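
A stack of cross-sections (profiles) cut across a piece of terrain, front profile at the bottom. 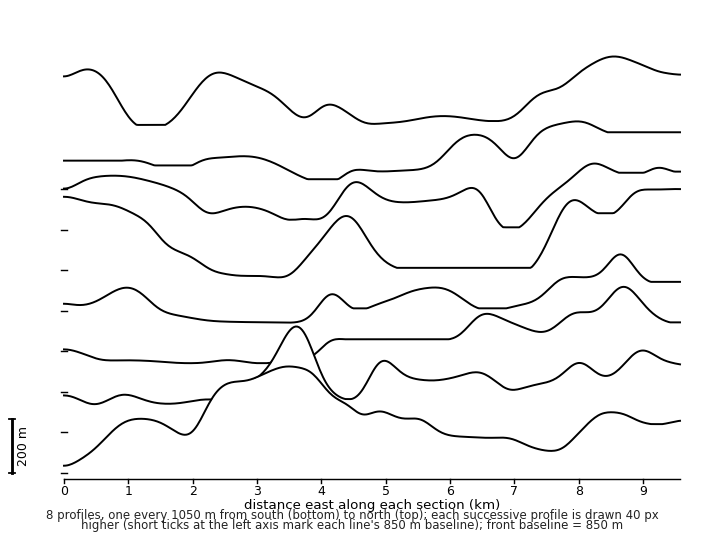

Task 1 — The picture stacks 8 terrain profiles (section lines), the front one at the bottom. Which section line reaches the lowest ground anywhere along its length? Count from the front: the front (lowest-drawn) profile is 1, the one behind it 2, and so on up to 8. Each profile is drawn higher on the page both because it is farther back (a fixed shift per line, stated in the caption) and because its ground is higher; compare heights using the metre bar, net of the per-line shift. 1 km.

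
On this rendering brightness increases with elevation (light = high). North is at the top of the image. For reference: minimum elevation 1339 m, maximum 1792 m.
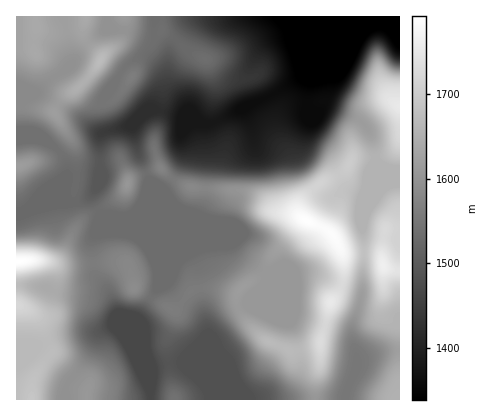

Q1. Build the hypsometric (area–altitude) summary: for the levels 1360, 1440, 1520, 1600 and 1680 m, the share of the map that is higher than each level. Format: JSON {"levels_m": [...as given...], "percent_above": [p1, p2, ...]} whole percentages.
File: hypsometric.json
{"levels_m": [1360, 1440, 1520, 1600, 1680], "percent_above": [95, 84, 68, 35, 11]}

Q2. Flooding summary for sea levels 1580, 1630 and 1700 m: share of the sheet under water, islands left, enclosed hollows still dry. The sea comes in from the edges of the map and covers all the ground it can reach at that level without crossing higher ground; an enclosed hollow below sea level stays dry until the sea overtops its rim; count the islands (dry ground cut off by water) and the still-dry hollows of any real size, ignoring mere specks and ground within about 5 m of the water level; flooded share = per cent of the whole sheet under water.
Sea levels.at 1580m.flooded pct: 59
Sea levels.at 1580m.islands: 2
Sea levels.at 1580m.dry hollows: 0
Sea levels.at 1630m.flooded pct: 76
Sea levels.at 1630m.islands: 1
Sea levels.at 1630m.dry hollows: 0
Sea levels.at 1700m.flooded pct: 92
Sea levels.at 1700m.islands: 1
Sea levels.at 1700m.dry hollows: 0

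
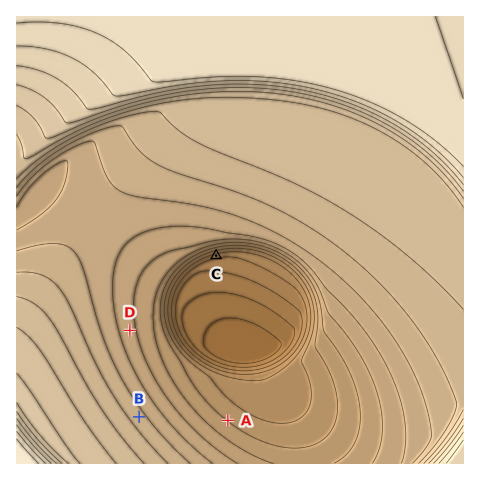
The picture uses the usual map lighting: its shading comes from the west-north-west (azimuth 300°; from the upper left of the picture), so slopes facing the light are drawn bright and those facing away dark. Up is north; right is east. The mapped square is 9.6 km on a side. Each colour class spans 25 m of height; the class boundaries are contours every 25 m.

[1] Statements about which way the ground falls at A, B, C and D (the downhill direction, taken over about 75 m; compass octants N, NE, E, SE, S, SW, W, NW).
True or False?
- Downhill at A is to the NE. True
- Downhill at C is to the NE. False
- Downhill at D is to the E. True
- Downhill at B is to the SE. False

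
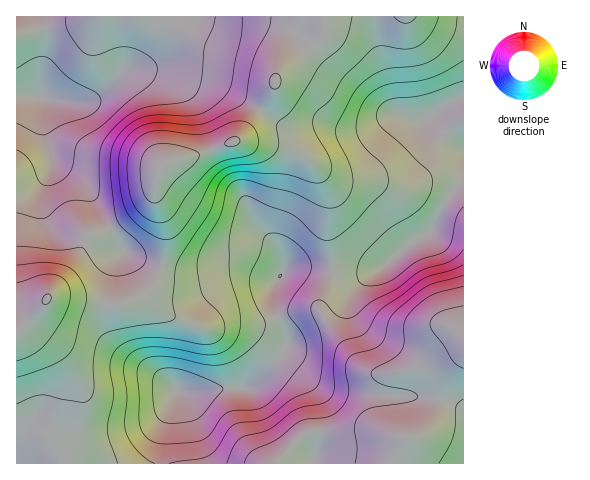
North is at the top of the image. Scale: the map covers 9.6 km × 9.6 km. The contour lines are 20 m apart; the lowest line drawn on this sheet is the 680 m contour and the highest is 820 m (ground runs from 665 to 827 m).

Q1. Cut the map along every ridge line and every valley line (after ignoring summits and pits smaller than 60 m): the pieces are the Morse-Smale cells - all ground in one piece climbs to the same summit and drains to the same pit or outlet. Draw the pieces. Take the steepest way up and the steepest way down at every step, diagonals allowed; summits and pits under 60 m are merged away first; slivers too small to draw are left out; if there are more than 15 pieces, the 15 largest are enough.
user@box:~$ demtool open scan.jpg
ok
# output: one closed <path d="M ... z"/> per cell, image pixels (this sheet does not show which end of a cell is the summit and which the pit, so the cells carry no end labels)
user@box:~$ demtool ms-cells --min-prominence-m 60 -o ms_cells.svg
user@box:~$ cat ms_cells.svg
<path d="M463 16l-140 0 1 15-2 4-11 13-30 22-6 10-2 9-24 36-13 16-41 15-28 6-7 5-5 14 0 14 9 28 1 25-4 22-6 13-11 11-20 10-19 0-56-7-33 33 1 134 143 0 5-43 6-17 8-14 18 3 26-5 27-1 16-13 21-26 1-7-11-25-4-17 1-14 11-15 17-3 41 5 28 0 14-6 20-19 19-11 8-7 13-27 19-27z"/><path d="M322 16l-306 1 1 313 32-33 56 7 19 0 20-10 11-11 6-13 4-22-1-25-9-28 0-14 5-14 7-5 28-6 41-15 13-16 24-36 2-9 6-10 30-22 11-13 2-4z"/><path d="M463 176l-18 26-13 27-8 7-19 11-20 19-14 6-28 0-41-5-17 3-11 15-1 14 4 17 11 25-1 7-21 26-16 13-27 1-26 5-18-3-8 14-7 22-3 37 302 1z"/>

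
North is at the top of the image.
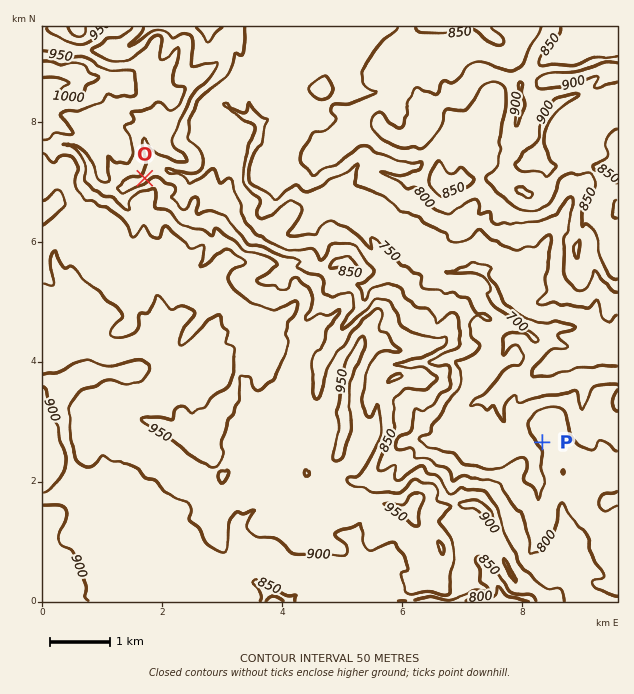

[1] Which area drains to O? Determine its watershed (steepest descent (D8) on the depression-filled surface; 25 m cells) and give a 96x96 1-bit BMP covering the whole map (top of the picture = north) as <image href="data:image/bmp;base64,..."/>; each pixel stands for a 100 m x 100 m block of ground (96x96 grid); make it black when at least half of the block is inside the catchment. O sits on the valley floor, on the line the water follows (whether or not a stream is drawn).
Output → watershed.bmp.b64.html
<image width="96" height="96" href="data:image/bmp;base64,Qk2+BAAAAAAAAD4AAAAoAAAAYAAAAGAAAAABAAEAAAAAAIAEAAATCwAAEwsAAAIAAAAAAAAA////AAAAAAAAAAAAAAAAAAAAAAAAAAAAAAAAAAAAAAAAAAAAAAAAAAAAAAAAAAAAAAAAAAAAAAAAAAAAAAAAAAAAAAAAAAAAAAAAAAAAAAAAAAAAAAAAAAAAAAAAAAAAAAAAAAAAAAAAAAAAAAAAAAAAAAAAAAAAAAAAAAAAAAAAAAAAAAAAAAAAAAAAAAAAAAAAAAAAAAAAAAAAAAAAAAAAAAAAAAAAAAAAAAAAAAAAAAAAAAAAAAAAAAAAAAAAAAAAAAAAAAAAAAAAAAAAAAAAAAAAAAAAAAAAAAAAAAAAAAAAAAAAAAAAAAAAAAAAAAAAAAAAAAAAAAAAAAAAAAAAAAAAAAAAAAAAAAAAAAAAAAAAAAAAAAAAAAAAAAAAAAAAAAAAAAAAAAAAAAAAAAAAAAAAAAAAAAAAAAAAAAAAAAAAAAAAAAAAAAAAAAAAAAAAAAAAAAAAAAAAAAAAAAAAAAAAAAAAAAAAAAAAAAAAAAAAAAAAAAAAAAAAAAAAAAAAAAAAAAAAAAAAAAAAAAAAAAAAAAAAAAAAAAAAAAAAAAAAAAAAAAAAAAAAAAAAAAAAAAAAAAAAAAAAAAAAAAAAAAAAAAAAAAAAAAAAAAAAAAAAAAAAAAAAAAAAAAAAAAAAAAAAAAAAAAAAAAAAAAAAAAAAAAAAAAAAAAAAAAAAAAAAAAAAAAAAAAAAAAAAAAAAAAAAAAAAAAAAAAAAAAAAAAAAAAAAAAAAAAAAAAAAAAAAAAAAAAAAAAAAAAAAAAAAAAAAAAAAAAAAAAAAAAAAAAAAAAAAAAAAAAAAAAAAAAAAAAAAAAAAAAAAAAAAAAAAAAAAAAAAAAAAAAAAAAAAAAAAAAAAAAAAAAAAAAAAAAAAAAAAAAAAAAAAAAAAAAAAAAAAAAAAeAAAAAAAAAAAAAAAf4AAAAAAAAAAAAAAf4AAAAAAAAAAAAAAf4AAAAAAAAAAAAAAP4AAAAAAAAAAAAAAP4AAAAAAAAAAAAAAP4AAAAAAAAAAAAAA/4AAAAAAAAAAAAAD/4AAAAAAAAAAAACH/4AAAAAAAAAAAAD//4AAAAAAAAAAAAD//4AAAAAAAAAAAAD//8AAAAAAAAAAAAD//8AAAAAAAAAAAAD//4AAAAAAAAAAAAD//wAAAAAAAAAAAAD//gAAAAAAAAAAAAD//AAAAAAAAAAAAAD//AAAAAAAAAAAAAD/+AAAAAAAAAAAAAD/8AAAAAAAAAAAAAD/8AAAAAAAAAAAAAD/4AAAAAAAAAAAAAD/wAAAAAAAAAAAAAD/gAAAAAAAAAAAAAD/AAAAAAAAAAAAAAD/AAAAAAAAAAAAAAD/AAAAAAAAAAAAAAD+AAAAAAAAAAAAAAD8AAAAAAAAAAAAAAD+AAAAAAAAAAAAAAD+AAAAAAAAAAAAAAD8AAAAAAAAAAAAAAAAAAAAAAAAAAAAAAAAAAAAAAAAAAAAAAAAAAAAAAAAAAAAAAAAAAAAAAAAAAAAAAAAAAAAAAAAAAAAAAAAAAAAAAAAAAAAAAAAAAAAAAAAAAAAAAA="/>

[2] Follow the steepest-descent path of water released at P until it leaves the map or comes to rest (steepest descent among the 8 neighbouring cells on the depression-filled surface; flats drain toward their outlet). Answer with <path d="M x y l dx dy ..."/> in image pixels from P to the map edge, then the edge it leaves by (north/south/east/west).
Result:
<path d="M542 442l-9 9-3 0-6-4-4-2-6-6-3-7-3-3-6-12 0-5-2-1 0-8 2-1 0-3 6-11 7-7 8 1 7 8 3 0 9-5 12 0 8-6 9 0 6-3 40 0"/>
exit: east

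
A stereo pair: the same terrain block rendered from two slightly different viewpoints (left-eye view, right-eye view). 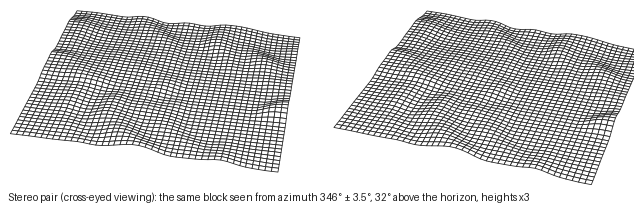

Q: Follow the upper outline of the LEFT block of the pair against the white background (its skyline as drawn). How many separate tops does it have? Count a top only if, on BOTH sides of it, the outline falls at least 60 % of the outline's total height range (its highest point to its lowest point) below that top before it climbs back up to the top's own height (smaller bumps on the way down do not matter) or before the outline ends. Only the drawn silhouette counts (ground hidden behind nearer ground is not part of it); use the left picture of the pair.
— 0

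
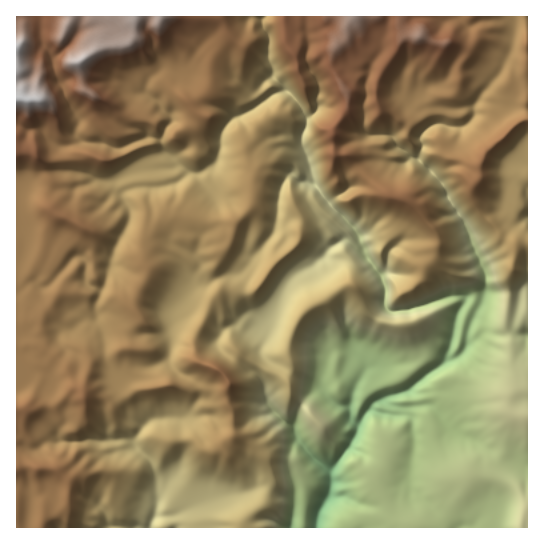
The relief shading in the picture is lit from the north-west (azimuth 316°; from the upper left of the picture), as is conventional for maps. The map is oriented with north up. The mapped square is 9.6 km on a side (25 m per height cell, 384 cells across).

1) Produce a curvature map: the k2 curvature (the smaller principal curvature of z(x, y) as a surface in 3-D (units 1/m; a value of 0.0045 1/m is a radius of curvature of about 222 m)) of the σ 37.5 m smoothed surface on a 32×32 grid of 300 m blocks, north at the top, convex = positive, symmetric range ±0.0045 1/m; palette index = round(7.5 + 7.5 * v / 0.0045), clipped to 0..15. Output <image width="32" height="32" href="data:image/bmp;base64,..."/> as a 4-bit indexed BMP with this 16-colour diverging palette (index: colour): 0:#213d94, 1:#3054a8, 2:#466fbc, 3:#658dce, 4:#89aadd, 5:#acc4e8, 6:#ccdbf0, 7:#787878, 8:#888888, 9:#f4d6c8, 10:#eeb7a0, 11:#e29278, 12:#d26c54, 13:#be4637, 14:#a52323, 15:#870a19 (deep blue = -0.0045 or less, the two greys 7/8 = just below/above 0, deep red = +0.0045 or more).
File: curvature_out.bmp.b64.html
<image width="32" height="32" href="data:image/bmp;base64,Qk12AgAAAAAAAHYAAAAoAAAAIAAAACAAAAABAAQAAAAAAAACAAATCwAAEwsAABAAAAAAAAAAlD0hAKhUMAC8b0YAzo1lAN2qiQDoxKwA8NvMAHh4eACIiIgAyNb0AKC37gB4kuIAVGzSADdGvgAjI6UAGQqHAGdYZWZGd3d0QzeId4h3d2hnaFV3V3dmeINiZXd3d3dnZmdmd1d3ZVZzg2iHd4eHdmd2d3lGZmdmVXJ3h2eIh3ZVd2VlR0h4aGYWFXhnd4d2ZjMjQ4hmeHdwd1OIZ3dnd2ZndXVFZVZGIYhRh1h3d3iHdnVmZmVnYkN1NSVmZ3eHVmeGZnd1V2N3NXZjJ3d3h3dmZXZmJGdEd0Z2d3Fod3d3dnVmU3djZGhWd3ZnNGd3d2d1d4RlKGVmVmVWZmRGdndmdnZlZ1RmV1VGd4hzVnV3dmZ3VmZmVVd3OEACc1V2dnd0h3Zmh2VGd1hTlAIzVHZWRGeHZkVYNWaIEkhncIR3dVVoh2WFVmNGVQR3hzJ0d3ZmR3Zmh1RnU1ByZnYGdndmhzd2dndGR2ZBZ2WHBmdnh2ZkeIdnZyZVBVVnUGZlZ3aGV2h3ZXgYYFZ4iDCGZ3Z2VGZVZmeHFAckdocHl1ZFQ0dEdkRHeGUHRmRARmVXeEVkJVNXN3dlF2dkAXZnRVNTRYM0Zxd2YUlSEHCUZoNEc1ZmgleAOHcGYpZ1BDZVeHFnZ1V1RkCABGF1Z2U3dWclZVZnZ4ZkBDaDZWZXdHZmFmVWVnd1dCcGZVZWZWdWZRd2dkZmdoBnN2dXRnV2VnNzd3g2ZmeAd0d2Znh3Z2VlZmd3V3d3QHdmd3VmRFVl"/>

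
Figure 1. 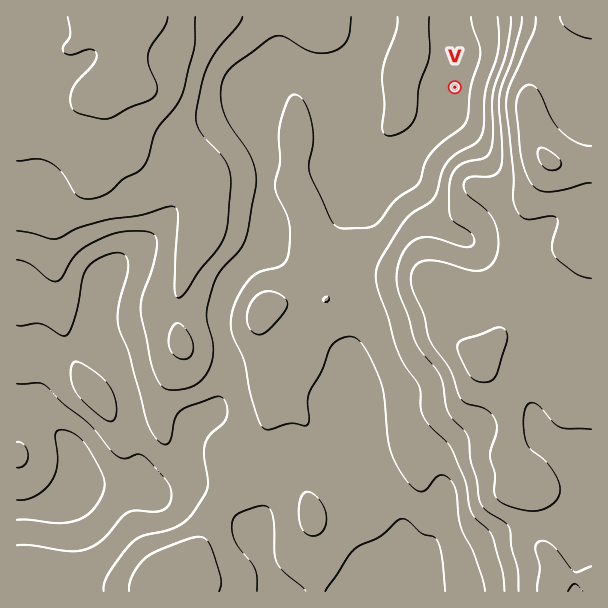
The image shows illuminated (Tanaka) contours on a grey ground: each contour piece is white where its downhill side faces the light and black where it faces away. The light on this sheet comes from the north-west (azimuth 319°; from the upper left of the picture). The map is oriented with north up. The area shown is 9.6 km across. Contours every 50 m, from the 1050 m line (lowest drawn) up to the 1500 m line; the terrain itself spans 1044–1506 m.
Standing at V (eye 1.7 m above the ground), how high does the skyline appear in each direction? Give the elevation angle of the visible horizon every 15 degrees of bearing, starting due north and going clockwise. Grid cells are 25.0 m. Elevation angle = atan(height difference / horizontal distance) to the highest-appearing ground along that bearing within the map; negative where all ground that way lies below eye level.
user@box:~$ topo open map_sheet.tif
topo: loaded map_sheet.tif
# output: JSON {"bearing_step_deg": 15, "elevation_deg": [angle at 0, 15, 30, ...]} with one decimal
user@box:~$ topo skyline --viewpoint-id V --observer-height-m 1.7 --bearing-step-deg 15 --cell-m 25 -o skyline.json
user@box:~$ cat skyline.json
{"bearing_step_deg": 15, "elevation_deg": [-0.1, 0.2, 1.9, 5.7, 8.3, 10.8, 12.9, 13.4, 11.7, 9.2, 5.9, 5.6, 4.5, 2.4, 0.7, 0.5, 1.1, 1.1, 1.8, 1.3, 0.9, 0.7, 0.4, -0.1]}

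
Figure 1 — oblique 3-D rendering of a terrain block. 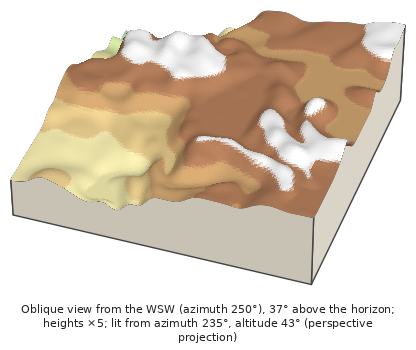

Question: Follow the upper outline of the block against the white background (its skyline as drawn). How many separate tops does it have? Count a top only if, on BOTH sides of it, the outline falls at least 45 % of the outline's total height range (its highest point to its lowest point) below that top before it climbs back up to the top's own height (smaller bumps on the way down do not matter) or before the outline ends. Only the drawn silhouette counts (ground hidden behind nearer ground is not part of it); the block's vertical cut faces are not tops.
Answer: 0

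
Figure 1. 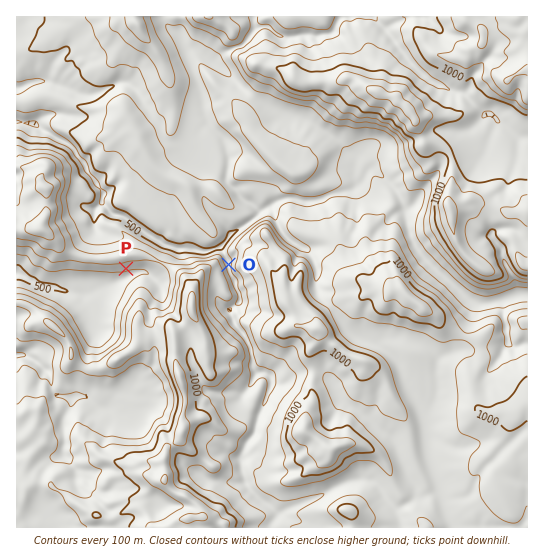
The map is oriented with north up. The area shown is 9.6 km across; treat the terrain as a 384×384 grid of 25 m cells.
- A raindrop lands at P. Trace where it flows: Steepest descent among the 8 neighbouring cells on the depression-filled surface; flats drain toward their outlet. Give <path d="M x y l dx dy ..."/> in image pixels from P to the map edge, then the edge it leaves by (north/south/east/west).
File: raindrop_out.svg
<path d="M126 269l0 8-3 2-8 4-10 3-4 3-3 0-9 5-14 0-1-1-9-2-10-4-4 0-1-1-9 0-11-5-7-6-6-1"/>
exit: west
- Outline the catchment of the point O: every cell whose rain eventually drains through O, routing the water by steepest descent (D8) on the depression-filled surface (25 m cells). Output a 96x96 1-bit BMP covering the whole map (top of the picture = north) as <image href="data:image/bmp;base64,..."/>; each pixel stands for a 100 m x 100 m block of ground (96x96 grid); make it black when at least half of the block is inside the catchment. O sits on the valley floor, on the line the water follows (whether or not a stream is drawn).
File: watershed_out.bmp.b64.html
<image width="96" height="96" href="data:image/bmp;base64,Qk2+BAAAAAAAAD4AAAAoAAAAYAAAAGAAAAABAAEAAAAAAIAEAAATCwAAEwsAAAIAAAAAAAAA////AAAAAAAAAAAAAf/////4AAAAAAAAB//////wAAAAAAAAH//////gAAAAAAAAP//////AAAAAAAAAP/////+AAAAAAAAA//////8AAAAAAAAD//////8AAAAAAAAH//////4AAAAAAAAP//////4AAAAAAAAP//////wAAAAAAAAP//////wAAAAAAAAP//////wAAAAAAAAP//////gAAAAAAAAP//////AAAAAAAAAP/////+AAAAAAAAAH////x4AAAAAAAAAD////AAAAAAAAAAAB///+AAAAAAAAAAAB///8AAAAAAAAAAAB///8AAAAAAAAAAAB///8AAAAAAAAAAAB///8AAAAAAAAAAAB///+AAAAAAAAAAAA///+AAAAAAAAAAAA////AAAAAAAAAAAB////AAAAAAAAAAAB///+AAAAAAAAAAAB////AAAAAAAAAAAB////AAAAAAAAAAAD////AAAAAAAAAAAD////AAAAAAAAAAAD////AAAAAAAAAAAD////AAAAAAAAAAAD////AAAAAAAAAAAD////AAAAAAAAAAAD////gAAAAAAAAAAD////gAAAAAAAAAAB////AAAAAAAAAAAA///wAAAAAAAAAAAAf//wAAAAAAAAAAAAf//wAAAAAAAAAAAAf//gAAAAAAAAAAAAf//gAAAAAAAAAAAAf//gAAAAAAAAAAAAf//AAAAAAAAAAAAAf//AAAAAAAAAAAAAP/+AAAAAAAAAAAAAH/8AAAAAAAAAAAAAAf8AAAAAAAAAAAAAAP4AAAAAAAAAAAAAAAwAAAAAAAAAAAAAAAAAAAAAAAAAAAAAAAAAAAAAAAAAAAAAAAAAAAAAAAAAAAAAAAAAAAAAAAAAAAAAAAAAAAAAAAAAAAAAAAAAAAAAAAAAAAAAAAAAAAAAAAAAAAAAAAAAAAAAAAAAAAAAAAAAAAAAAAAAAAAAAAAAAAAAAAAAAAAAAAAAAAAAAAAAAAAAAAAAAAAAAAAAAAAAAAAAAAAAAAAAAAAAAAAAAAAAAAAAAAAAAAAAAAAAAAAAAAAAAAAAAAAAAAAAAAAAAAAAAAAAAAAAAAAAAAAAAAAAAAAAAAAAAAAAAAAAAAAAAAAAAAAAAAAAAAAAAAAAAAAAAAAAAAAAAAAAAAAAAAAAAAAAAAAAAAAAAAAAAAAAAAAAAAAAAAAAAAAAAAAAAAAAAAAAAAAAAAAAAAAAAAAAAAAAAAAAAAAAAAAAAAAAAAAAAAAAAAAAAAAAAAAAAAAAAAAAAAAAAAAAAAAAAAAAAAAAAAAAAAAAAAAAAAAAAAAAAAAAAAAAAAAAAAAAAAAAAAAAAAAAAAAAAAAAAAAAAAAAAAAAAAAAAAAAAAAAAAAAAAAAAAAAAAAAAAAAAAAAAAAAAAAAAAAAAAAAAAAAAAAAAAAAAAAAAAAAAAAAAAAAAAAAAAAAAAAAAAAAAAAAAAAAAAAAAAAAAAAAAAAAAAAAAAAAAAAAAAAAAAAAAAAAAAAAAAAAAAAAAAAAAAAAAAAAAAA="/>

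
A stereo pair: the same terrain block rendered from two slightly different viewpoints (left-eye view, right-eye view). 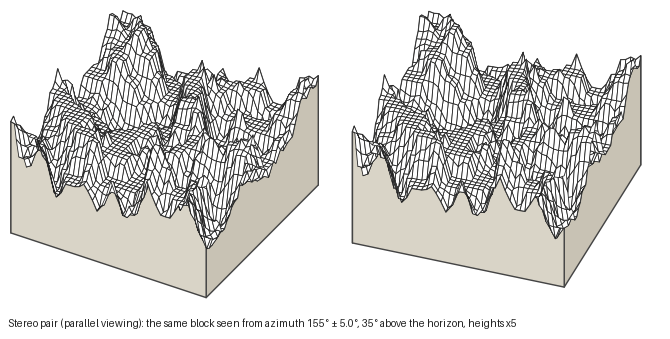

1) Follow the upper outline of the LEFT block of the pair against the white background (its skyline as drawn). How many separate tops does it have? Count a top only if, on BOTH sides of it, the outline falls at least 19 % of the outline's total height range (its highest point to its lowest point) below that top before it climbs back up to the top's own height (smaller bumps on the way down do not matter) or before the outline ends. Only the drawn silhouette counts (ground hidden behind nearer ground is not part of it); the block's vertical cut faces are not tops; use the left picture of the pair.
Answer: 2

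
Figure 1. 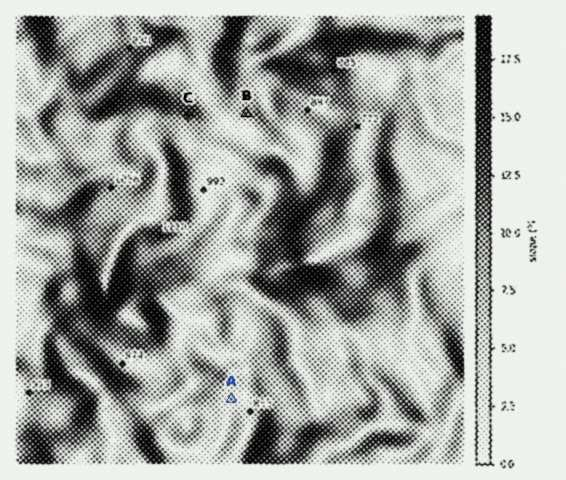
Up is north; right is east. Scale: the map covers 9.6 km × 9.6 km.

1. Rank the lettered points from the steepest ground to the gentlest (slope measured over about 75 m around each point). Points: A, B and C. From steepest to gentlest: C B A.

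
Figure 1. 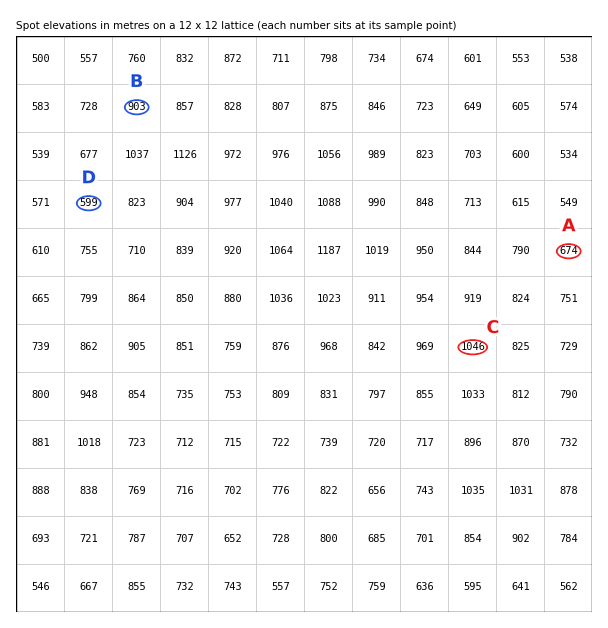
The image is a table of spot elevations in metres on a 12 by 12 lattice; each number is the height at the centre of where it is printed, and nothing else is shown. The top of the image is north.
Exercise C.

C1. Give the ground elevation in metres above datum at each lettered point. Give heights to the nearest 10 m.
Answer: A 670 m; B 900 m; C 1050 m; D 600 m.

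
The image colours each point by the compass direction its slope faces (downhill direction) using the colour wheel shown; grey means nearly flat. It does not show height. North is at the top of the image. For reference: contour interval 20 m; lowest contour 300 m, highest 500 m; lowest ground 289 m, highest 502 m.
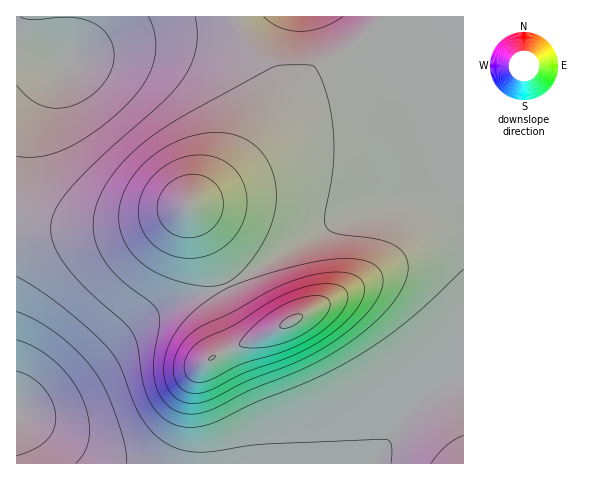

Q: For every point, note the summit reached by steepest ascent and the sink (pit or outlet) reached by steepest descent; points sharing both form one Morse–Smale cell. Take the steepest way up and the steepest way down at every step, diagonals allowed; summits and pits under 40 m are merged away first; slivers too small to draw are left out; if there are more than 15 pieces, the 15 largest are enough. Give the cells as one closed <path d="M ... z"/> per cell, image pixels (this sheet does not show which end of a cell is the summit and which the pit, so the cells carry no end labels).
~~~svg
<path d="M427 202l-41 2-43 14-38 20-68 43-23 10-40 12-27 13-20 14-65 55-46 27 0 51 447 1 1-248-13-9z"/><path d="M341 16l-107 1 11 24 23 32 2 7 0 17-8 25-18 30-30 33-24 20-32 12-48 9-28 1-54-6-12 1 1 190 45-27 65-55 20-14 27-13 40-12 23-10 68-43 38-20 29-11 30-5 25 0 13 2 24 11 0-28-32-60-22-31-49-54z"/><path d="M234 16l-167 0 1 41-1 6-50-13-1 171 66 6 45-3 59-17 27-21 36-42 13-22 8-25 0-17-2-7-23-32z"/><path d="M463 16l-121 1 19 25 38 40 18 23 23 34 23 47z"/><path d="M66 16l-49 0-1 33 36 11 15 3 1-6z"/>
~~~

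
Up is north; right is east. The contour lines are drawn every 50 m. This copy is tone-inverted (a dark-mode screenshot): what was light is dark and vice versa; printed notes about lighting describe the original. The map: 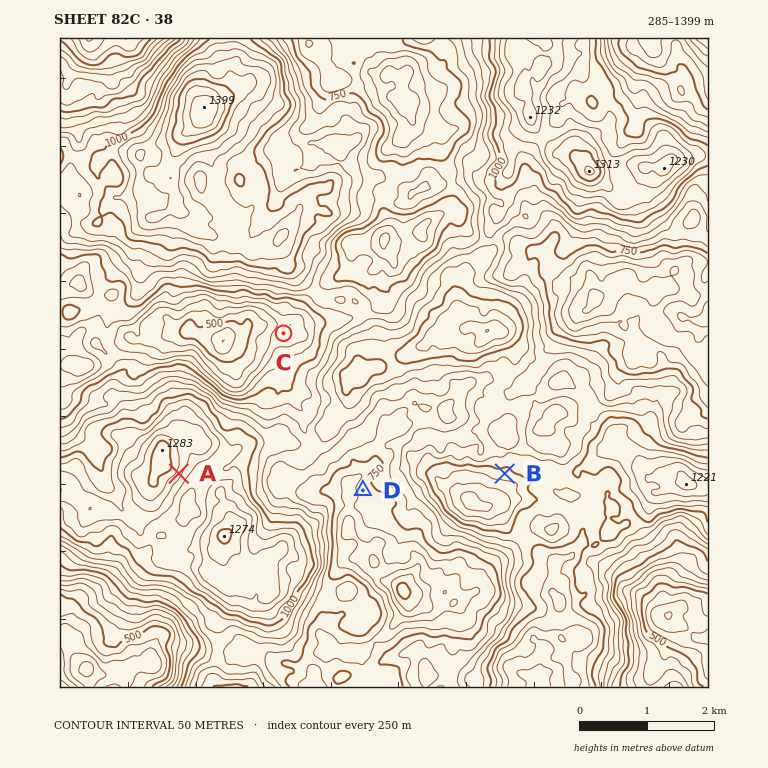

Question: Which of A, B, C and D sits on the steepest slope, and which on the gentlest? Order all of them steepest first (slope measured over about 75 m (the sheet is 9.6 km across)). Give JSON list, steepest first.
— ["A", "B", "D", "C"]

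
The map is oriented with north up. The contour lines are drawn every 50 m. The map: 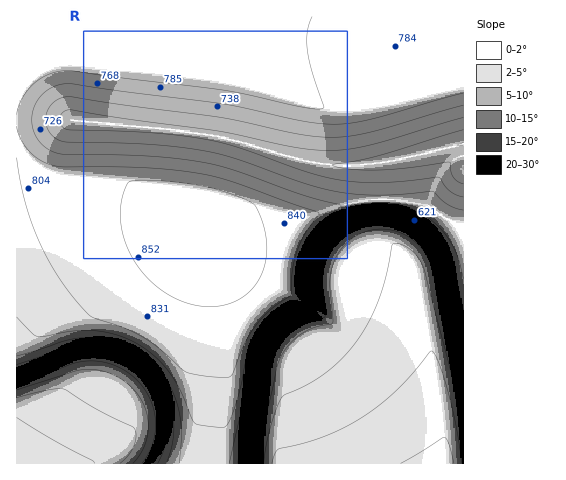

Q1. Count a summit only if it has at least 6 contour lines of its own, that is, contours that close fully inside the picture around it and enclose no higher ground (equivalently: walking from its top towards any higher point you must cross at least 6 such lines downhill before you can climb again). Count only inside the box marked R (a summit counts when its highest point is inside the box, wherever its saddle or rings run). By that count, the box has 0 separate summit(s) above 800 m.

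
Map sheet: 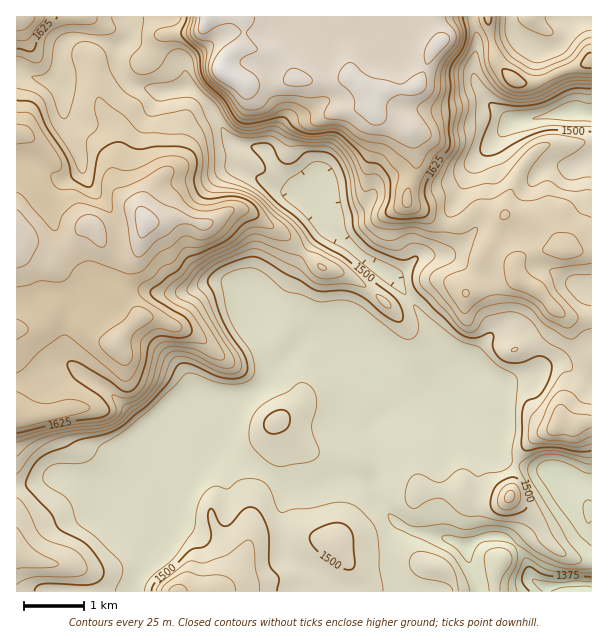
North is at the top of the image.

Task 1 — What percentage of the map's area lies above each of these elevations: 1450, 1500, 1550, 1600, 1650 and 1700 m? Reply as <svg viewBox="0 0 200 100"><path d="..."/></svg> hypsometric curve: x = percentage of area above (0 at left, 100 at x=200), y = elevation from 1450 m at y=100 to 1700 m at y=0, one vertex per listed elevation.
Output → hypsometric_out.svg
<svg viewBox="0 0 200 100"><path d="M193 100l-72-20-30-20-34-20-18-20-23-20"/></svg>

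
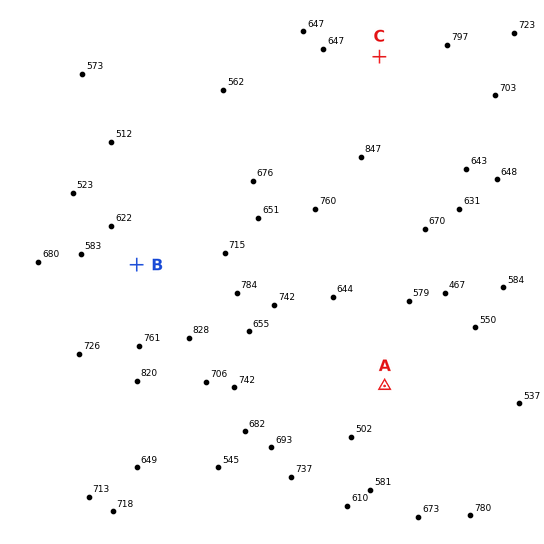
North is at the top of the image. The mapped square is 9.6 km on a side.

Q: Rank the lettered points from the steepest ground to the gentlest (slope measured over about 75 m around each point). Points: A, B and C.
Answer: C B A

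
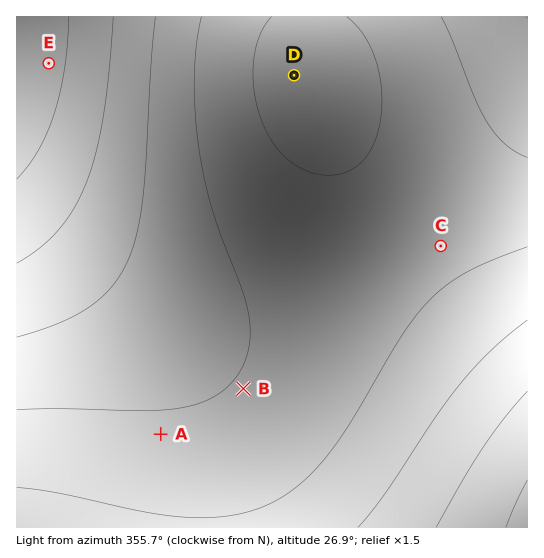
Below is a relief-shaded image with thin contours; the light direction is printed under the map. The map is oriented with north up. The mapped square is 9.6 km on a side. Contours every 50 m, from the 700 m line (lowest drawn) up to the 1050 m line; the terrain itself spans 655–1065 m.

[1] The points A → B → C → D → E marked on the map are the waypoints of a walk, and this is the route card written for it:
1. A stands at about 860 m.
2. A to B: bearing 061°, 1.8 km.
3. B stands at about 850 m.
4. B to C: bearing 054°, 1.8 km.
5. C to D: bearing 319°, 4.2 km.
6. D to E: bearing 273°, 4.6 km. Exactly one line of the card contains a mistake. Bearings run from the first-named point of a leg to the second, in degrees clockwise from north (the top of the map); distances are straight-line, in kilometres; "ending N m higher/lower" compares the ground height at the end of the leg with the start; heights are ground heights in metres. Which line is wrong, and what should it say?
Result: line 4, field distance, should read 4.6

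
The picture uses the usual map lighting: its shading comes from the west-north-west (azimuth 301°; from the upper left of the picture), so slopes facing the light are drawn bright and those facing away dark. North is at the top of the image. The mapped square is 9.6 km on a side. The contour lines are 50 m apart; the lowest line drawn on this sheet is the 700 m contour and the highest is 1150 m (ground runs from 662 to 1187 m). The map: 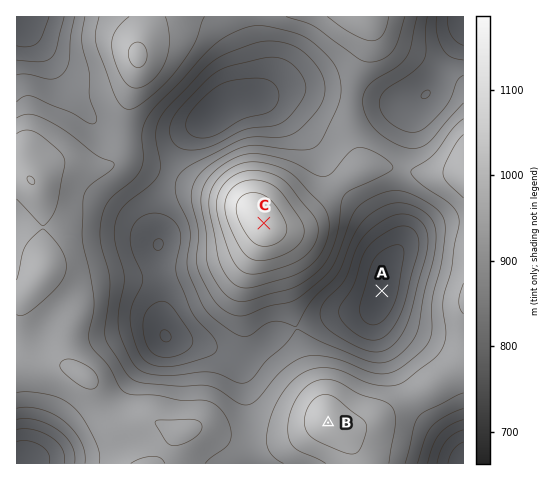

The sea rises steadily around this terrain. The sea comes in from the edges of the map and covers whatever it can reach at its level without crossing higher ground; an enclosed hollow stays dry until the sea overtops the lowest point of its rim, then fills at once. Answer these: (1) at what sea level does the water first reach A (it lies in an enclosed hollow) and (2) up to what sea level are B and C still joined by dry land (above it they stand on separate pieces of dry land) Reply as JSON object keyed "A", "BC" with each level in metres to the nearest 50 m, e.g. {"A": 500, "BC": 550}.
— {"A": 900, "BC": 950}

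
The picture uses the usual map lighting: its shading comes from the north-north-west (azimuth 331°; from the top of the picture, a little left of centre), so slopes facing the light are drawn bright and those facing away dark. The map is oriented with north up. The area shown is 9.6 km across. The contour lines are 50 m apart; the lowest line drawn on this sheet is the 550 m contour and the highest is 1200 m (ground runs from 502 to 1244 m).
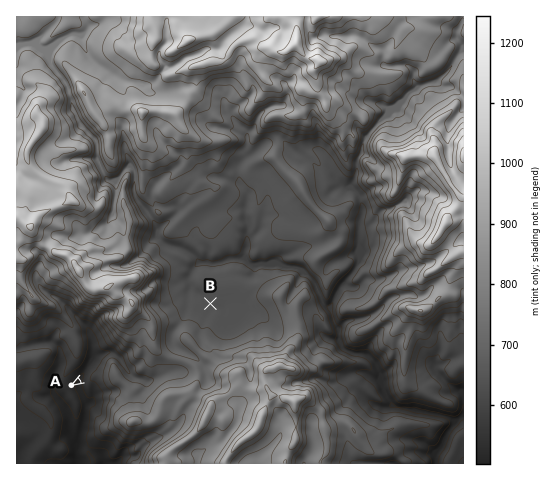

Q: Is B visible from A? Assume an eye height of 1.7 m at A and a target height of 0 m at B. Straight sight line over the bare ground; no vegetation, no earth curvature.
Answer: no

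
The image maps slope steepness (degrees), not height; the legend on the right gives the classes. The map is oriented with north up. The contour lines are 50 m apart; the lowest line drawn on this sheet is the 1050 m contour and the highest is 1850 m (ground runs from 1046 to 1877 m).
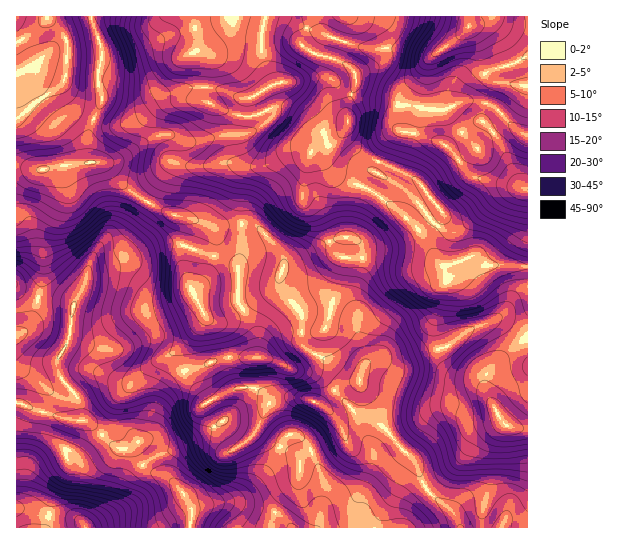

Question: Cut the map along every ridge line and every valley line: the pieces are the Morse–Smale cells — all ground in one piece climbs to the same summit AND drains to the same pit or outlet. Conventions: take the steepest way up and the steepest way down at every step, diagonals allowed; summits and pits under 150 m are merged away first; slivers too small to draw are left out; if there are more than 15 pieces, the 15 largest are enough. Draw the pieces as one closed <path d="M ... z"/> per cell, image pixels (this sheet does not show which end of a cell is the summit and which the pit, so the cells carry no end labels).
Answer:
<path d="M102 163l-32 1-24 5-30-2 0 235 43 15 11 3 15 0 5 3 21 21 11 5 27-10 9 1 12 5 9-1 30-13 14-10-23-40 0-11 5-5 20-8 32 0 0-20-2-10-16-24-2-5 4-73-28 2-20-8-24-6-38-21-12-11-10-14z"/><path d="M310 16l-219 0 10 31 0 15-2 8 2 32-12 27-1 32 2 2 15 1 26 28 38 21 24 6 20 8 8 0 20-4 2-41 6-13 22-6 15-10 24-1-7 45 2 5 12 11 14 33 6 9 5 2 47 2 28 6 24 0-18-31-22-22-27-20-39-17-8-12-15-12 21-8 11-12 4-8-1-14 9-24 0-10-13-12-26-8-16-10z"/><path d="M251 224l-10 1-4 73 2 5 16 24 2 10 0 20-32 0-20 8-5 5 0 11 23 40-14 10-22 10-13 4-21-6-14 2-3 5 0 7 4 9 7 7 23 10 23 28 6 0 30-6 13-5 27-29 14-26 7-6 5 0 6 2 8 10 15 36 0 14-6 31 141 0-4-14-21-17-10-11-11-27-14-13-16-19-18-13-5-28 0-11 5-12 0-8-12-34-24-10-20 0-7 2-14-15-8-13 0-10 4-9-4-15-21-23z"/><path d="M310 152l-24 1-15 10-20 5-4 3-6 23 0 29 10 1 8 4 21 23 4 10-4 14 0 10 8 13 14 15 7-2 20 0 24 10 12 34 0 8-5 12 3 31 2 8 18 13 16 19 14 13 11 27 10 11 21 17 5 13 41 1 8-9 18 1 1-90-22-5-9-11-14-31-9-7-23-7-10-11-2-8-3-31 5-17 0-12 6-9-3-15-7-2-20 1-28-6-47-2-5-2-6-9-14-33-12-11-2-5z"/><path d="M527 16l-216 0-10 29 16 10 26 8 13 12 0 10-9 24 1 14-4 8-11 12-21 8 15 12 8 12 39 17 27 20 22 22 7 13 1-12 9-13 3-9-22-28-15-10-3-5 16-55 3-6 24 0 17-8 16 0 15 6 20 21 13 7z"/><path d="M479 101l-16 0-17 8-24 0-9 22-10 39 3 5 15 10 22 28-3 9-9 13 0 11 2 8 9 11 7 0 24-9 14 9 40 2 1-132-14-7-20-21z"/><path d="M19 403l-3 0 1 125 174-1 1-17-8-16-14-15-23-10-7-7-4-9 1-10-10 5-9 0-33-28-15 0-11-3-26-8z"/><path d="M90 16l-74 1 1 150 29 2 43-7-1-27 13-33 0-9-2-7 2-39z"/><path d="M473 256l-29 10 3 15-6 9 0 12-5 17 3 31 2 8 10 11 23 7 9 7 14 31 9 11 21 4 1-162-41-2z"/><path d="M295 435l-5 0-7 6-14 26-27 29-13 5-30 6-6 0-3-3 2 6-1 17 126 1 3-5 4-40-15-36-8-10z"/><path d="M523 519l-14 0-8 8 26 1 1-7z"/>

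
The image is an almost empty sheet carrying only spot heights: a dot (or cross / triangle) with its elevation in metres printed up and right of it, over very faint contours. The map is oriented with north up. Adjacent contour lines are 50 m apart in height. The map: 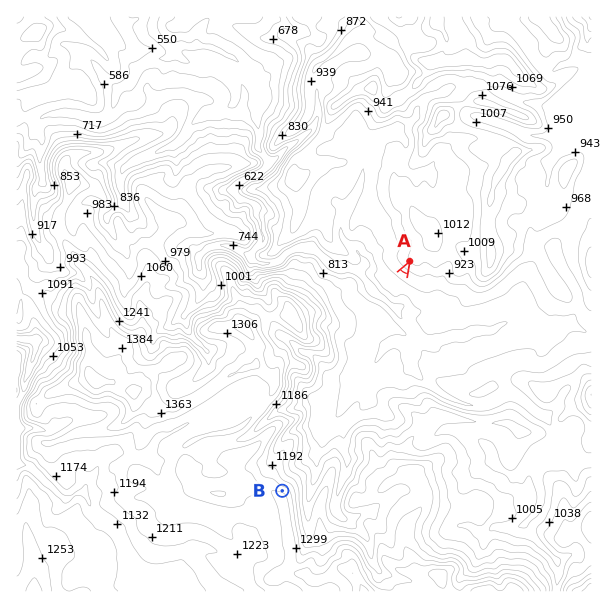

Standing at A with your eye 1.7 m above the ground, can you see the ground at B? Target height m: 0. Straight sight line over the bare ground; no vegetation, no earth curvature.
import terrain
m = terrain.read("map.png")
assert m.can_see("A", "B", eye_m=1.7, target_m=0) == True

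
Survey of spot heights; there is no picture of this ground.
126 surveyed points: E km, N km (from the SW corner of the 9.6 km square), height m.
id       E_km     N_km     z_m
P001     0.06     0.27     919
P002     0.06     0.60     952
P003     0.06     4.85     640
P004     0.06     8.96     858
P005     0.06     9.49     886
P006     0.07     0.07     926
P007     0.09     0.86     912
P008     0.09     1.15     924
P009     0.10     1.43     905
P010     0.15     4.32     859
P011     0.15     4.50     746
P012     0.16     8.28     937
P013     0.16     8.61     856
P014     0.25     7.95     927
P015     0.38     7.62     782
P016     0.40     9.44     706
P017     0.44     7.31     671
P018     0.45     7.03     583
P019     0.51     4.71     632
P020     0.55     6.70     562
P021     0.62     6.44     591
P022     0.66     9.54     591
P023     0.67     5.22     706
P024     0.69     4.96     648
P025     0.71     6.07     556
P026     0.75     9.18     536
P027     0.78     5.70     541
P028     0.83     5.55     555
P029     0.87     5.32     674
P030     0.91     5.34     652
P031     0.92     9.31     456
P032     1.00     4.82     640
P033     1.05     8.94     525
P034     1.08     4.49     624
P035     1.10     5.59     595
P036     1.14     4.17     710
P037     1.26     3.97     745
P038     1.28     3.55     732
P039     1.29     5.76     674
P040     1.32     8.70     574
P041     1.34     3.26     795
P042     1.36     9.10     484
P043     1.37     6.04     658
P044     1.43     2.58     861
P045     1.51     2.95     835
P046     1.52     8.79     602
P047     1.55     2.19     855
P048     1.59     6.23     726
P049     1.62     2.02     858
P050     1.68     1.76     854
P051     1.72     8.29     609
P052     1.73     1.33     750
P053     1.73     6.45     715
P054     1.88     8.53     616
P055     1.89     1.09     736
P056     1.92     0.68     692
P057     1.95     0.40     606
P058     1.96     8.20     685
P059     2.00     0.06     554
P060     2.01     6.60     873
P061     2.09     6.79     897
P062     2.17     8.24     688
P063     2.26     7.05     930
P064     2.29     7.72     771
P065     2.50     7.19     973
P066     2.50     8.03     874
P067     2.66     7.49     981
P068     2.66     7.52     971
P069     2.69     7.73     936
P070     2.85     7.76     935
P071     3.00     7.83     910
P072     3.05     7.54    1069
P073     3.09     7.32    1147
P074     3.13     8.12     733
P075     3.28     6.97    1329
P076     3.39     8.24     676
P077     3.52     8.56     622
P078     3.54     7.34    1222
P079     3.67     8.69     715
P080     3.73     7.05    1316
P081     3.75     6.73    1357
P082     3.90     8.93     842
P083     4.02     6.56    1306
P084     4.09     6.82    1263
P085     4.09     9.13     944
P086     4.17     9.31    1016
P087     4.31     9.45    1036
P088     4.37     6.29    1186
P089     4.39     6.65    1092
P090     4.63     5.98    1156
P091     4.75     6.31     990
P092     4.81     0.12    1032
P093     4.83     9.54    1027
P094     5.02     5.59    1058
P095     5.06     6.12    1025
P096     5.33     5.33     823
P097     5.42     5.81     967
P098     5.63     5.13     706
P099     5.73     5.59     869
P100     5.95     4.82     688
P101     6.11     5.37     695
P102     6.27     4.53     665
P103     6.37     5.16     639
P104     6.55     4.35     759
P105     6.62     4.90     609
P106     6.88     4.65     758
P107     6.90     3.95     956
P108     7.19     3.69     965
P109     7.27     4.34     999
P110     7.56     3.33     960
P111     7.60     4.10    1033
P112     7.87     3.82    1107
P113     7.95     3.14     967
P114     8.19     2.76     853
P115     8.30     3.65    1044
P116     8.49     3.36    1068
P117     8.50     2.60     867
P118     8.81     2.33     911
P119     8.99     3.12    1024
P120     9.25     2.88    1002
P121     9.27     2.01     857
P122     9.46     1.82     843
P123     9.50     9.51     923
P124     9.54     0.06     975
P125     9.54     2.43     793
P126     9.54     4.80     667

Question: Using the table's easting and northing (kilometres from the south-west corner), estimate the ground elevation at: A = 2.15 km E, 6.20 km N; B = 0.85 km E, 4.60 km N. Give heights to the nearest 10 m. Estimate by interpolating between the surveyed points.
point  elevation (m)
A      820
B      590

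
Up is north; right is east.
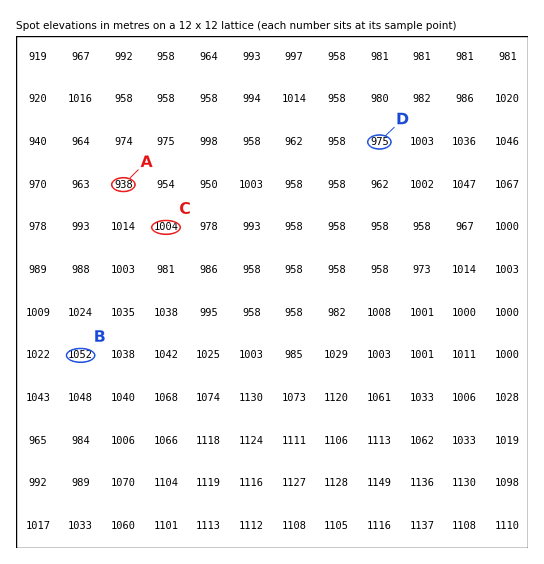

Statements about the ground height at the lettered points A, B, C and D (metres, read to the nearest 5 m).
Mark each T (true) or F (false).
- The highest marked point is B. T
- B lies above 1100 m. F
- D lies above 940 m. T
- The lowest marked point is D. F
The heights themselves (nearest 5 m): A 940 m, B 1050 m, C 1005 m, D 975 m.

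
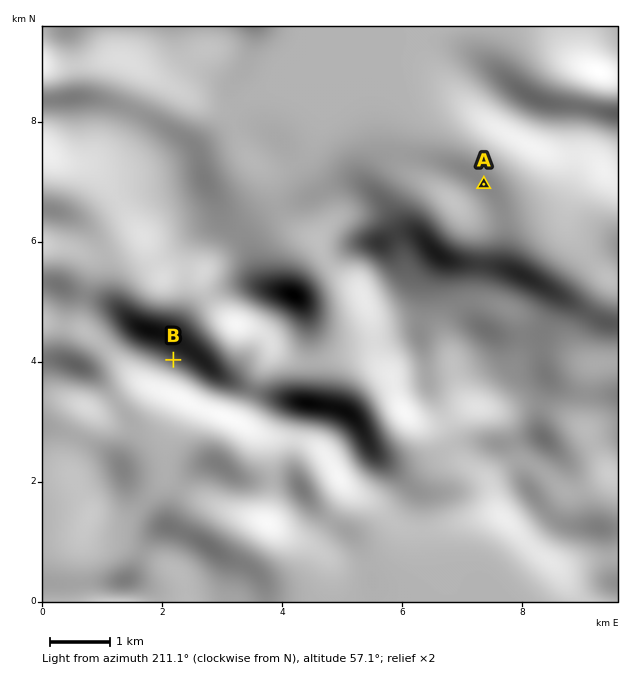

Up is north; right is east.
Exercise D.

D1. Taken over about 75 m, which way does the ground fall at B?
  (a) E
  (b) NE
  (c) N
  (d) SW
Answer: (b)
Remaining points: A NE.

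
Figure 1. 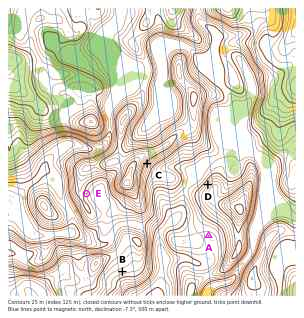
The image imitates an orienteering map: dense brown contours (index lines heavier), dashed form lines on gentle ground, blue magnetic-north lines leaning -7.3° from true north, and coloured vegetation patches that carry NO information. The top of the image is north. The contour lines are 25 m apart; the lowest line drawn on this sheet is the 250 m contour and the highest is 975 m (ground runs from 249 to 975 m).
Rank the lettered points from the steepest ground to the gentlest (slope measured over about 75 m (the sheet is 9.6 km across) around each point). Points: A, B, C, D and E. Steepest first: C D E B A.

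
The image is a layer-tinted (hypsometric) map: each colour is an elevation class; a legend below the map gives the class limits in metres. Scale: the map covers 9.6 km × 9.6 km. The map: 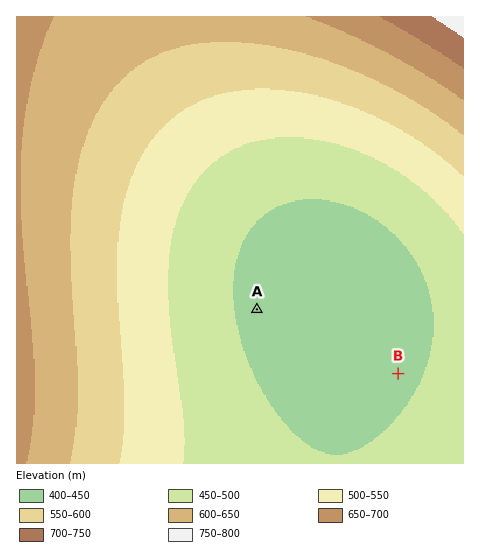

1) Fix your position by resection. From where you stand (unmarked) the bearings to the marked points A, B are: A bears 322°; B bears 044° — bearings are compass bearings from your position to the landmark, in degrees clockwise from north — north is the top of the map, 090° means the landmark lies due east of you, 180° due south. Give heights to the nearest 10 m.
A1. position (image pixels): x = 348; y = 426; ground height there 440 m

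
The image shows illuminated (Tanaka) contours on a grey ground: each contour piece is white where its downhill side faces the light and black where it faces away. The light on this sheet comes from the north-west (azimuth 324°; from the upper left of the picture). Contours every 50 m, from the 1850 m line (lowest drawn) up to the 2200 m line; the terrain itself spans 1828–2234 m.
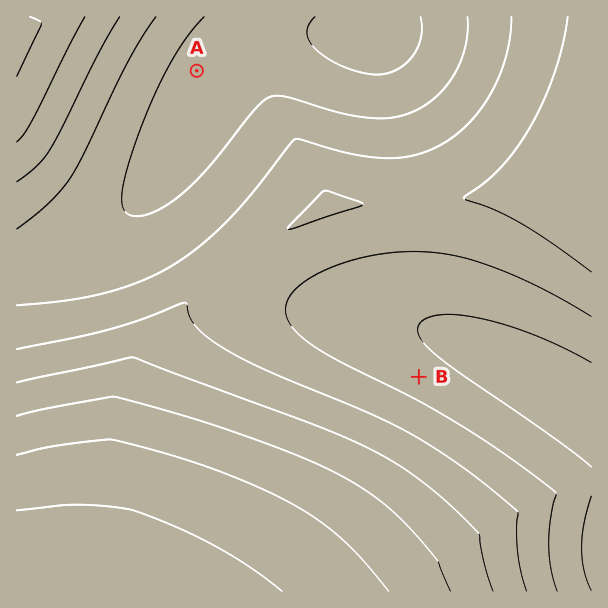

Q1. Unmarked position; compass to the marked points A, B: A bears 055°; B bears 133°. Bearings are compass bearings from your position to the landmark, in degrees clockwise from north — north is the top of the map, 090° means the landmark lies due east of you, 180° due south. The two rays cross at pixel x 136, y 113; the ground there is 1910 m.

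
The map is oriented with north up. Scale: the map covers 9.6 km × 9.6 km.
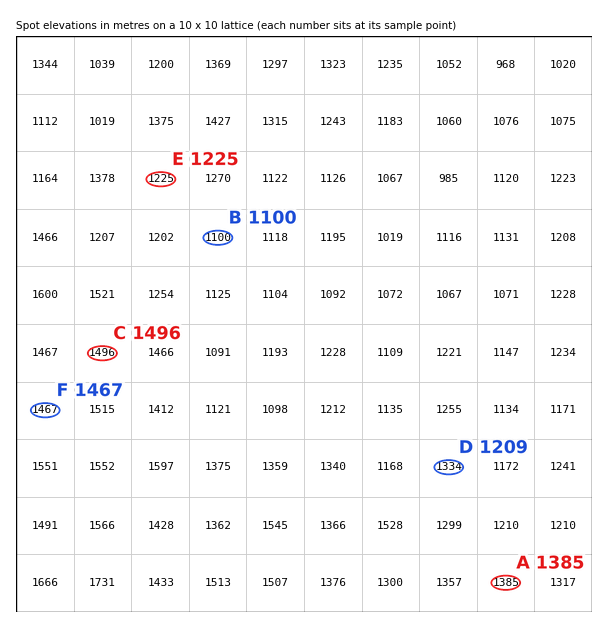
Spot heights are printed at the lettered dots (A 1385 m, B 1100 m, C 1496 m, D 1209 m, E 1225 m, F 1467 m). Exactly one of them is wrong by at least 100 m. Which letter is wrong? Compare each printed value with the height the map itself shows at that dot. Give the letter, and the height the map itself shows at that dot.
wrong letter D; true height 1334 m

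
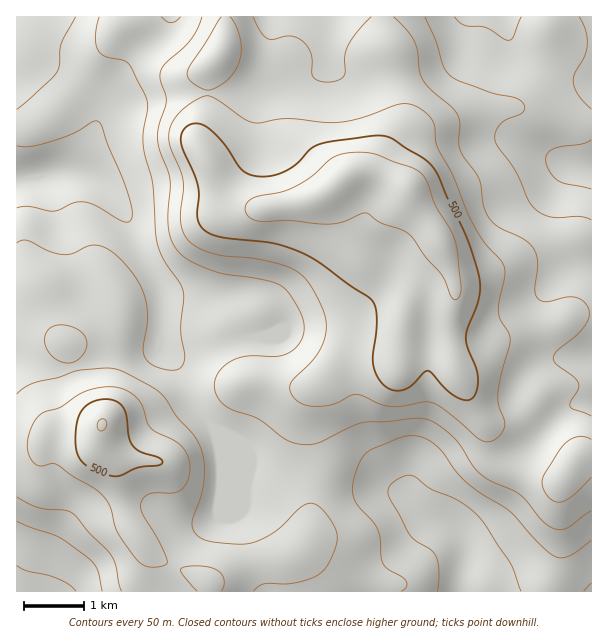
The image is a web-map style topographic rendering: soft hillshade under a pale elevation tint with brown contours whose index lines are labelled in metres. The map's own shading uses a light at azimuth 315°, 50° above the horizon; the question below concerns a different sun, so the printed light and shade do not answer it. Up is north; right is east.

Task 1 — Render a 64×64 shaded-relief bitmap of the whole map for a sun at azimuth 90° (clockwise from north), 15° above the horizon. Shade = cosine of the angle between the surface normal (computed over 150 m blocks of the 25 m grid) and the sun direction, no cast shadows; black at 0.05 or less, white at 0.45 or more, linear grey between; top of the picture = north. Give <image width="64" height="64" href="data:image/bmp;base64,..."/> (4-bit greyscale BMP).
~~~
<image width="64" height="64" href="data:image/bmp;base64,Qk12CAAAAAAAAHYAAAAoAAAAQAAAAEAAAAABAAQAAAAAAAAIAAATCwAAEwsAABAAAAAAAAAAAAAAABEREQAiIiIAMzMzAERERABVVVUAZmZmAHd3dwCIiIgAmZmZAKqqqgC7u7sAzMzMAN3d3QDu7u4A////AHd3d2UyI1Z3d2Zoq7uoiIiJmamZiIms3Lhmd3VVaJqqd3d3ZTIjRnd3dnirupiIiJmZqpmImavMuGZ3ZlVomqp3d3dlQyJGeIh3iZqqmIiImZqqqZmZq8y4dmdmVWeJqnd3dmVDIkV4mYiJmZmId4iZqqqqqqmqu6l2ZmZVZ4mqd3dmVUMzRomqmZmZiId3eJmqqqu7qpmqqXZmZlVWiap3d2VURDNXmqqqmYiHd3d4iaqqq7u6mZqYdVVlVVZ5qmZ2ZVRERGiruqqpiHd3d3eJmqqrzLqZmZhlVVVERoqrZmdmVVRFeauqq6qYd3dmd4maqrvMupmZh2VVVENGirtmZ3dlVFaKqpmruoiHdnd3iZqru7upmIh2VVVUM0aKu1ZniHZVV5qpmavKiId2d3eJqru7upmIiHZVVVQzRoq7VniIdlRXmpiJrNuYiHd3d4mrvLupmIh3ZURFVENGiqpmeJh1VWiamIm93JiId3d3iKvMy6mYd3ZUREVlVFaJqmZ4h1VVaJmIic7smIh3d3eImry7qZh2ZUM0VmZlVXmqZnh1RFaJmYia3v2oiHd3d4iavLqpmHZVQzRnd3ZVaJpmeHQ0Z5mZiJvf7JiId2d3iJq7upmYdlQzNWiIh1RXmVZ4ZCNomqmZq97smIh2Z3iImquqmZh2VDI1eZmHVEaJVXdkI2iruqmrzduIh3ZneIiZqqmZmHZUMzWJqphlRXhVZ3QiWLzcuqvMuYh3Zmd4iJmqmZmYdlQzRoqqqYZWeFVndCJIve27u7uod3dmZ3eIiZmYiZh2VDRXmqqpmHeIVWdkIke97cu7updmd3dmZ3iJmYd4iIZURGirqZmpiIlVZ2UzR6zdzMupdlZ3d2ZmeImZhmeJl1RGirupiaqZmWZndURXm8zLu6hlVnd3ZmZ4iZh1VomYZFebzKmImqmZZnd2VWeKu7u6l1RFd4d2ZniJmGVWiqhkWKzcuYiZmZlnd3dmZ4mruqmGVEVniHZmZ4iHVEaKqGVpvN26mImZmWZ3d3d3iauqmHZURWeId2VmeIdUVoqoZXq8zMuZmZmZZmd4iIiJu6mHZlVWZ4iHZVVndlVWiqhmiru7u6mZmZpmZniJmZq7qXdmZmZ3iIdURFZ2VVZ5qXaLu6q7qpmZqmZmeJmZmbupdmZmd3iIh2QzRnZlVXmpd5vLqqqqmZqqZmZ4mZmZq7l2ZmZ3iIiIZDNFZmVVeal3m8upqqqZmapmZ3iZmImruXZmZneIiIh1M0VnZUV5qXaLzKqqqZiJqmZ3iJmIiKu6dmZmd3eIiHUzRWdlRWmpZovduqqpiImqd3iJmId4q7p2ZmZ3d3iIZTNFZ2ZVaahle93LuqmHeJl3iJmYd3irunZmd3d3eIdkM1ZmZmZomGV73ty7qYh4mXeImZh3iau5dmZnd3d3dlQ0VmZ3d3iHVXve3Mu6mIiZd4iZmHeJq6hlVmZ3d3d2VERWZniId3ZVi93cu7qpiJl3iZmHeJq6l1VVZmd3d2ZURVZmeJh3Zlac3cu7u6qZmXiJmId4mqqGREVWZ3d2ZlVVZmeJmHZVV63ty7u7qpmZeJmId3iaqWQyNFZnd3ZmZmZmd4mYdVVozv3LqruqmZmImYd3iaqYUhEjVmd3d3dmZnd4iZh1RWnf/sqqqqmZmYmZh3eJqpZBABNGd3d3d3d3d4iIiHZVe+/+yqmqmYiZiZmHd4mphTEAEkZ3d3iId3eIiIh3dmec//7KmZmYiImJmYd4mZl1IAACRmZmZ4iHeImYh3Zneb3//cqZmZiIiIiYd3iZmGQhAAJFZmVniHd4mZmHZmebzv/tuqqqmYiIeId3eJmGVDEAAUVmZmd3ZneZqpdlaKzv/9y6qqqpiIh4d3d4iHVUMhABNXd3d3ZlVnmqmGVovf/+27qqu6mYiIh3d3d3ZUQzEAA1iZmHdlREV5qodnnO/+3Lqqu7upiJiId3d2ZVRDIQADaaqph2VUNFeZmIic7/7buqu7u6mZmIiHd3ZmVUMgABSKu6mHZlQzVomZmave7cuqqru6qZiYiYh3d2ZVQhAAJpvLqYdmVURWeJqqq83dy6qqu6qZiIiJmIh3dmQyAABIq7uph2ZmZmZ3iaqrvN3LqqqqqZiIh4iZmId3ZDEAAlm7uph3Z3d3d3d4mqq8zMu6qZmZmIiXeImZiHdlMQACaauqmHd3iIh3dneJmqvMy7qZmZmZmZd3iZmYh2VCABNoqqmYh3iIiHd2Z3iZq8zLqpiImZmZlnd4mZiHZUIRI2iZmZiIiIiId3dmd4mru7qpmImaqqmWZ3iJmIdlQyI0Z4mZmZiIiIh3d2Zniru7qpmIiZqqqZZmd4iIh2VDM0VniZmZmYiIiId3dneau7qZmYiJmqqpl3d3d4h3ZUMzRWeJqqqZiIiIh3d2eJu7upmZiImZmZmXd3d2d3dlRDNFVomrupmIiIiHd3d4q8y6mJmYiImZmZd3d2Zmd3ZVRERFebzLmIiIiHd2Z3mszLqYmZmIiImZl3d3ZVVnd3ZVQzNYvNuYiImYd2ZnibzcypiJmId3iJmXeHdlRFeIh3ZTIkes3KiIiZh2ZmeKvN3KmImYd2eJmZd3d2VEVomYh2QhJZzcqIiJmHZVZ5q83MqYiIh2Z4mqp3d3ZUNGeZmYdCElnNyoiImZdlVnmrzMupiIiGVXiqqnd3dlQzV4mql1MSWc3KiIiZmGVWeavMy6mIiHZVaKqq"/>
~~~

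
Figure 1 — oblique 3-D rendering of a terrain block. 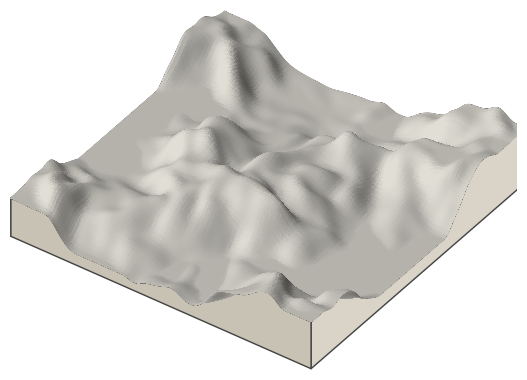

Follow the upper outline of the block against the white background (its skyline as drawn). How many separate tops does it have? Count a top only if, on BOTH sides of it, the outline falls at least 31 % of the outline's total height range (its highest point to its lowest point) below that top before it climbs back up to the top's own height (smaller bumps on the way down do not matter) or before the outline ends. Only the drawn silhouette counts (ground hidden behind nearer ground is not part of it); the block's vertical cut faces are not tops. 1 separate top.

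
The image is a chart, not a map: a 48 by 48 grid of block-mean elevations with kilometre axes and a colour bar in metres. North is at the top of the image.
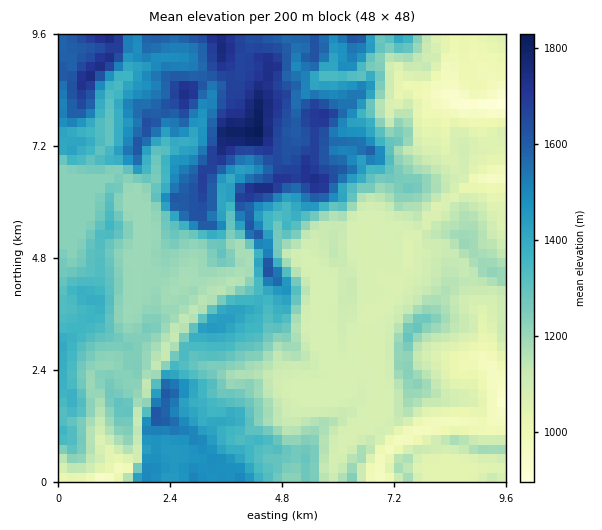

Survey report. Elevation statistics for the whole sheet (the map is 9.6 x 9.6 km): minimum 880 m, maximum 1840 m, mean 1280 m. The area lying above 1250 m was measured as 42.5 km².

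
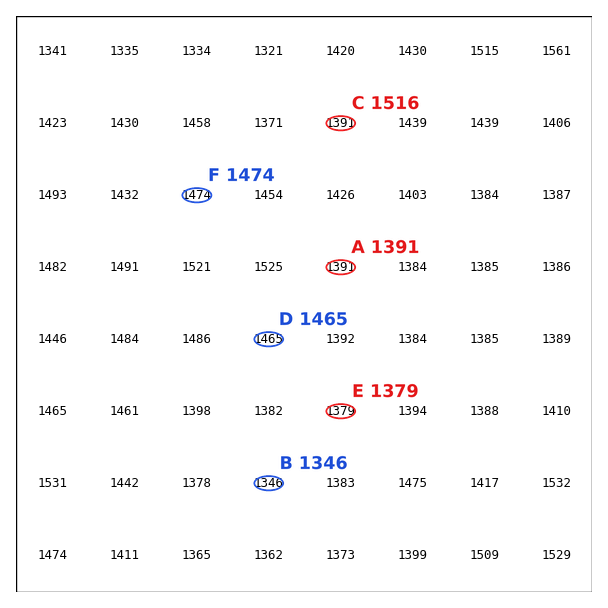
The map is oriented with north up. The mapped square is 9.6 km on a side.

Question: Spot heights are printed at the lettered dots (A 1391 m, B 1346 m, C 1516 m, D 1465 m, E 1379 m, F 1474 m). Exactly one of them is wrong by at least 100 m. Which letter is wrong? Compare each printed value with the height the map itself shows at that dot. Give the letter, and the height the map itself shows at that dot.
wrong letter C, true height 1391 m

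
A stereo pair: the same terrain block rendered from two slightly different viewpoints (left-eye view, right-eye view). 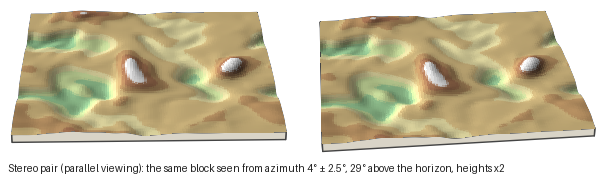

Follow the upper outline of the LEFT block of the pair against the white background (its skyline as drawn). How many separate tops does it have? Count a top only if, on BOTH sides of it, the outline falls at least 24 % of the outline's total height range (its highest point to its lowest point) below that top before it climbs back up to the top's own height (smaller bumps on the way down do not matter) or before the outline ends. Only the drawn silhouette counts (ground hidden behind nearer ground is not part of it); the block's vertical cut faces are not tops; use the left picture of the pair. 1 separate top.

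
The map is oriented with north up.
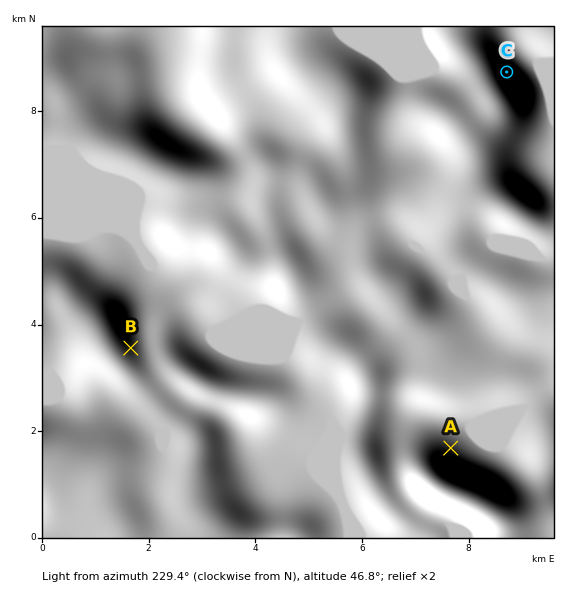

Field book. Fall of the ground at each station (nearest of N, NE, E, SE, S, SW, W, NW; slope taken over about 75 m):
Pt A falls NE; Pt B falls NE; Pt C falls NE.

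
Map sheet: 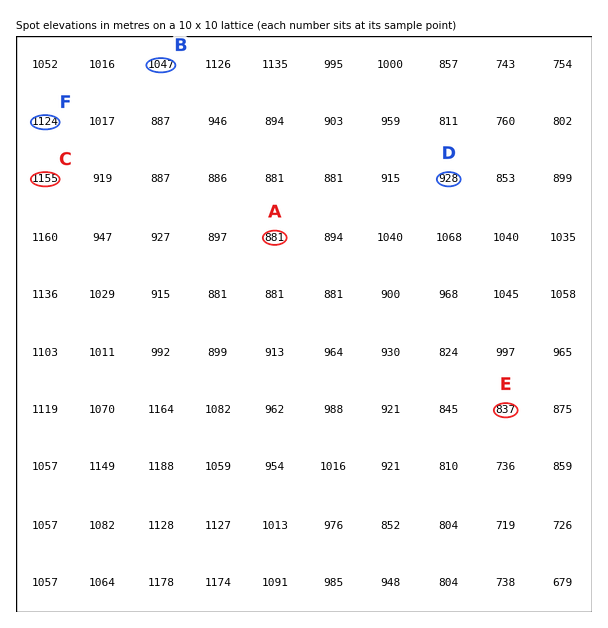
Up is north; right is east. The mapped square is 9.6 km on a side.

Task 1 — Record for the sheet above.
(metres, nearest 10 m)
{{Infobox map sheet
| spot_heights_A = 880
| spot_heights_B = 1050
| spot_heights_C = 1160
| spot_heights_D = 930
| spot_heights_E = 840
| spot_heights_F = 1120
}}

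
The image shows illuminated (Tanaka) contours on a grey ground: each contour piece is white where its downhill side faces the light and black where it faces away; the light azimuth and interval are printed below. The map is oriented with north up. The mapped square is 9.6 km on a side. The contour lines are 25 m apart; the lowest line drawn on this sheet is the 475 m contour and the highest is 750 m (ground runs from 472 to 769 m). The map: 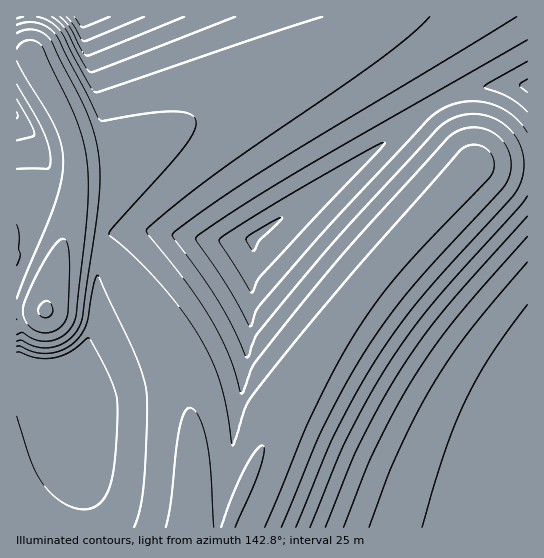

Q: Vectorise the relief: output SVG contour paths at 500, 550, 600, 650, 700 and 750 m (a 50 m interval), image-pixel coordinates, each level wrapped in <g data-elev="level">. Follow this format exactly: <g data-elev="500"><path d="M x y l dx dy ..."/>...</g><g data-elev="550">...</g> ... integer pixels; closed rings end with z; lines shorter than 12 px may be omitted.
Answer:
<g data-elev="500"><path d="M43 333l-9-3-7-6-4-9 0-9 10-23 13-25 11-15 6-4 4 4 2 14-2 58-3 8-6 6-7 3z"/></g><g data-elev="550"><path d="M166 527l5-25 8-73 6-17 5-4 4 2 5 8 8 25 4 28 3 56"/><path d="M221 527l10-29 14-29 10-18 6-5 2 0 1 8-5 17-24 56"/><path d="M17 169l30 0 3-3 1-7-2-13-6-16-26-46"/><path d="M17 33l9-3 11 0 9 5 6 7 30 60 9 20 7 27 2 28-4 50-13 90-4 10-10 13-15 7-15 0-17-7-5 1"/></g><g data-elev="600"><path d="M17 416l16 50 8 15 9 11 13 11 15 6 12 0 11-7 7-12 5-17 3-32 1-38-1-9-5-15-20-38-2-3-2 0-17 14-19 6-14 0-20-6"/><path d="M37 17l13 5 11 9 29 55 4 5 3 1 225-75"/><path d="M430 17l-18 17-27 21-167 117-44 34-28 24 2 4 42 53 21 33 18 35 12 38 1 1 12-30 41-53 55-65 99-109 14-8 8-2 10 1 8 2 8 5 6 7 5 7 3 9 0 9-2 10-5 9-95 105-28 36-23 36-38 71-39 93"/></g><g data-elev="650"><path d="M527 196l-8 11-86 96-20 26-22 30-22 38-24 46-35 84"/><path d="M527 40l-244 140-66 42-19 13-2 4 30 46 24 42 9-21 52-60 116-125 10-9 11-6 13-4 13-1 12 2 12 3 12 7 10 9 7 11"/><path d="M60 17l10 10 12 24 5 5 97-39"/></g><g data-elev="700"><path d="M252 250l2 1 5-11 19-17 4-6-11 5-24 15-1 4z"/><path d="M527 237l-72 82-19 26-21 30-21 37-23 45-27 70"/><path d="M527 79l-7 6 7 7"/><path d="M74 17l7 9 2 1 27-10"/></g><g data-elev="750"><path d="M527 305l-37 52-25 45-20 50-23 75"/></g>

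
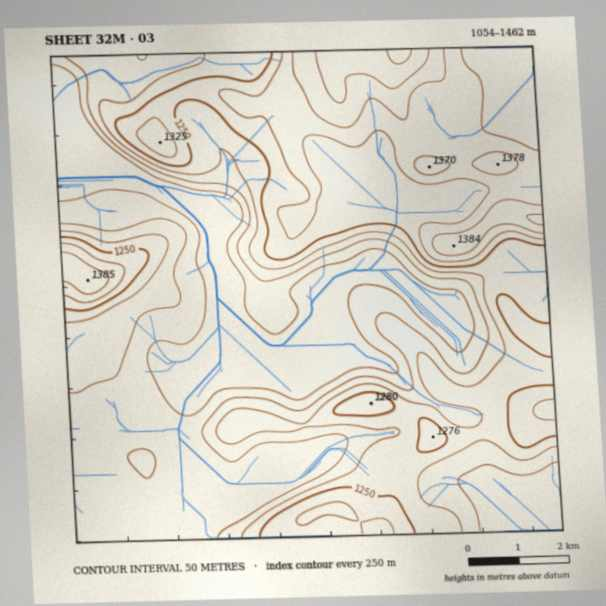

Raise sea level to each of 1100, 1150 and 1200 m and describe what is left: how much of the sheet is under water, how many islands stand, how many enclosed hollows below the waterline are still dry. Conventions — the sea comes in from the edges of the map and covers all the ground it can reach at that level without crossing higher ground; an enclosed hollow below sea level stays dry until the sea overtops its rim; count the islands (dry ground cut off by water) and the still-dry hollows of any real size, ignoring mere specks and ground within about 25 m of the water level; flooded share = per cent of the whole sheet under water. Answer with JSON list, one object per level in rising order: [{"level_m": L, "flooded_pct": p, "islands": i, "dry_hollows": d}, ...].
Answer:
[{"level_m": 1100, "flooded_pct": 15, "islands": 0, "dry_hollows": 0}, {"level_m": 1150, "flooded_pct": 38, "islands": 0, "dry_hollows": 0}, {"level_m": 1200, "flooded_pct": 52, "islands": 0, "dry_hollows": 0}]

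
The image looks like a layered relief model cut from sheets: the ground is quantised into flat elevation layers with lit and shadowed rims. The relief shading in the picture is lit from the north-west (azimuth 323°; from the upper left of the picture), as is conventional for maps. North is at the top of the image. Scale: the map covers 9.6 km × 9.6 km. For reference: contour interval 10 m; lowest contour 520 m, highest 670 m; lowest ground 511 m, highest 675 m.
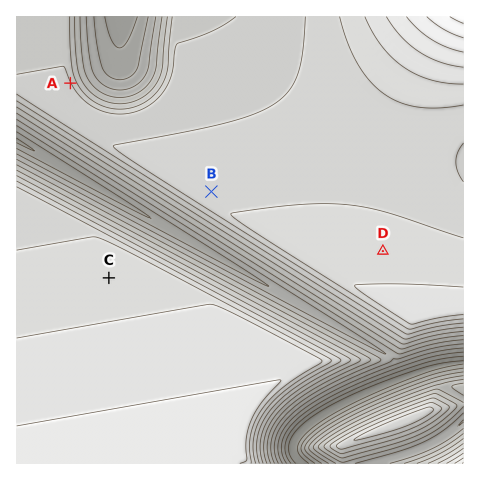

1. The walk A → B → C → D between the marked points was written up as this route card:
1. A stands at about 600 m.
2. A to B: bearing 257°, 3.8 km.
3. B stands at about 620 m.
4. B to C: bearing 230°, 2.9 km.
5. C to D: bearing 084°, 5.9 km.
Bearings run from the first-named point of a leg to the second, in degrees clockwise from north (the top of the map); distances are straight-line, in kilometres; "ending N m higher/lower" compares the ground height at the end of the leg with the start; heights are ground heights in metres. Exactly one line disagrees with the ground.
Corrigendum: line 2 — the bearing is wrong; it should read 128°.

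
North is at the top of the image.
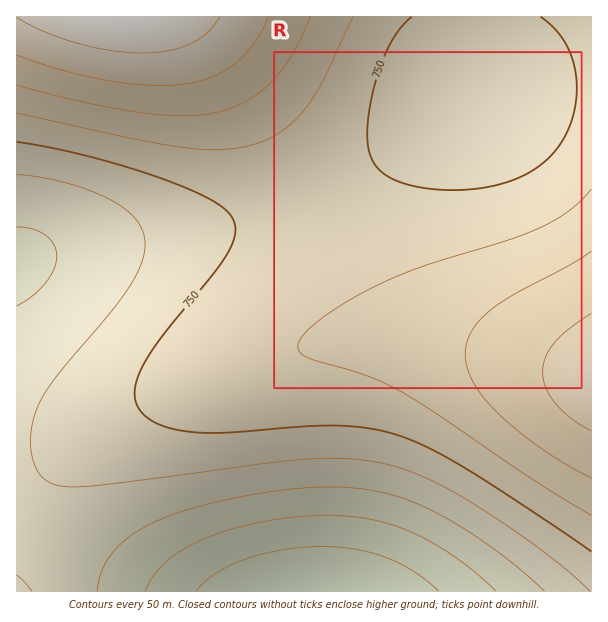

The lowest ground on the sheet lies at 500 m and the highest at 990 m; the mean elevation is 750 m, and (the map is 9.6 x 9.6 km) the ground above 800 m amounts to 23.6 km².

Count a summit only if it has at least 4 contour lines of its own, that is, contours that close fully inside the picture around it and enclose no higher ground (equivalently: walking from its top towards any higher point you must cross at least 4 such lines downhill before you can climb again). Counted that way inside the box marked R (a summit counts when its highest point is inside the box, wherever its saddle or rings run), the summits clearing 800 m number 0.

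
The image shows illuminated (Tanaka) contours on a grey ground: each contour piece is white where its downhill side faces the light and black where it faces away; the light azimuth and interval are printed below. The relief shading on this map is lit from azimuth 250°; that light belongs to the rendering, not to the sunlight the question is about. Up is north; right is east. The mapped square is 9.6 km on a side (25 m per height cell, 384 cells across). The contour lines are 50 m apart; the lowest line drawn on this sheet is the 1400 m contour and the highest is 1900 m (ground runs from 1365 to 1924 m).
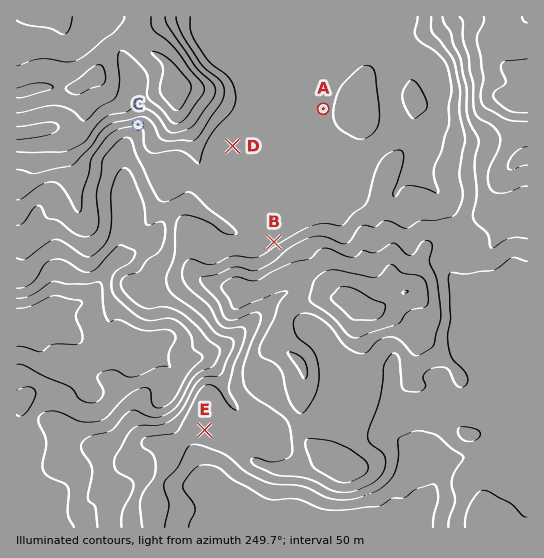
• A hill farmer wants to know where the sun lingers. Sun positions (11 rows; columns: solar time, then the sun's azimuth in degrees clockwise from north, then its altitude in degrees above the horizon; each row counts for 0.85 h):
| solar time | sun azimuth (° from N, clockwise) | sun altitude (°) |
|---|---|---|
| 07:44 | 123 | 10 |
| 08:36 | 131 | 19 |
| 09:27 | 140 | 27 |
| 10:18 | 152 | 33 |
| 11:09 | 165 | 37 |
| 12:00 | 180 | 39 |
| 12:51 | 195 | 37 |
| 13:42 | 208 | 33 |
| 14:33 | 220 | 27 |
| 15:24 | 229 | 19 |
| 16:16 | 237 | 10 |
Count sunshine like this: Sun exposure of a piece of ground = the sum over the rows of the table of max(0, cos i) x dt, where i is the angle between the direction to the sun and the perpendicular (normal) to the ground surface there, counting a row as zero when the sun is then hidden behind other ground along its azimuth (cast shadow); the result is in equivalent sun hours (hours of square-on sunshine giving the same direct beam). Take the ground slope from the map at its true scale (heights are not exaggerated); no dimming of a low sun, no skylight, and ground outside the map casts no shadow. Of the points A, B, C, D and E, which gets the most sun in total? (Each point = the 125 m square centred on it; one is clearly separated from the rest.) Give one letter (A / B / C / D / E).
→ C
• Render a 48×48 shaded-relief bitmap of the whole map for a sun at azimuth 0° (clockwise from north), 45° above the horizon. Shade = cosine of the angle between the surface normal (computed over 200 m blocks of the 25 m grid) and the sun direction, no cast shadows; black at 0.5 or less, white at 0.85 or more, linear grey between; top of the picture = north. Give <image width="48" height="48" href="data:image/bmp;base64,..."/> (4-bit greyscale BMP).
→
<image width="48" height="48" href="data:image/bmp;base64,Qk32BAAAAAAAAHYAAAAoAAAAMAAAADAAAAABAAQAAAAAAIAEAAATCwAAEwsAABAAAAAAAAAAAAAAABEREQAiIiIAMzMzAERERABVVVUAZmZmAHd3dwCIiIgAmZmZAKqqqgC7u7sAzMzMAN3d3QDu7u4A////AJmZh3iZmIiIiJmZmIiIdmZ3ZniZqpqZmpmZmHiqqYiImZmZiIh3VERWZmeZqqqqqpmZmYiaupmaqZmIdmZUMQATVmaJmaqrupmHiZiImrqZmZh2VDIhEAABNnZ4iJq7upmHeJl2eblniIdjIiERIzMyNXdomZq7qpmHd4iHd5hVZ2VDRndlRniHZnh4m7uqqpmZiHiZl3iGZURXq8uXiau7qIiHeJmZmpmZmZmrqYqoZEWLy7qJvMu8uYiHVVZ4mYiIm8zcu83aZWiqqpiLzLqaqXd3Znd4iXiJvN7czv/rh4qqmHaKuqqHiHZ3iaqZiYirzd3czf/9qaqodlVnmZmHeHd4mqqpiIiszMvM3M79y7uWVWZmiZmXeHd4iZmZmKmruqqr3brMzMt2Znd2eZmYiHeIiIiZmbzMupma3sq83/yHeIiHiZmZiYiIiImZmc3cuqq7zdur7/yoiHeJmZmJiYd4iaqZmd3Lqru7qruYvcu6hlabmYdniHVWiqqZmdyqu7mImZqYh3m7l2nMqGRWZlVWmqmZmcuqqph4h3iYdTR6upvMp0MzM0ZnmZmZmaqqmYiIdDNVQyAnq7qpdDQyE2l3iZmZmXiqmZmHQhERIzICerl1MkZkRXh3iZmZmTR5iJmFIkMRM0RBN6ljI3iJhlZ4iZmZmQE1Vnh0NnZEQzV1RYqXaJmruWaJmYiImSIzMzZ2iZh2RXmruGeJq7zMu7qpmHd4iGVURCOLy5mYi97v/bmbzN7du926hlZnd2ZlVDN83Lqqze///+3Mzd7cu925dVVWd2VVVERImsuqzM3u7u7cze28zMuYeIdlZnZEQ0VGZ6qZqqzMze7t7+28zMupmZiGVXdkRFZnh2iZqqupms7u/tzMzMzLqoiHVWh2VWeImXaau6iIiJvd3czczczMyoiId2eHZ4mYmXWLuXeJmZmry7zLzLvMy5h3iFV3eJmYiHVYhWiZmZmaqqu6u6u7uqh2eFNGd4iIh2ZmZYmZmZmZmZmamau5iJh2Z2QkZ3d3dmiIaKqZmZmImZmZmKqoiIiGVWUzRnd3ZmiYeamZmZmYmZiamJmZmYiZZVVURFVmZWZmaJmZmZmZmYiZqpmaqZmqqHd3ZCJFZmQiRoiImZmZmHeJqpmZqpmau5mZljEjRnQANGeImZmZh2Z4mpiZmXeJq3eJh1IAA1MQM0Z4mZmZh2ZnmZiJl1VlVTRFVmMQABEiNDV4mZmZmHd4mYiJl1QyETMzNGUzQxJERDV4mZmZmZiJmYiZmGUzVnZVVmVWh2VnZmeZmZmZmqqpmZmpl3d5mbqZqoZ4iIiaq7uqmZmZmry6mZqphmiqmczMzLqZh3m83v26mZmZmry6mJqZdWiZmczLvNypdWi93uypmZmZmau7maqXRGiJu7u6qry4ZYvd3LqZmZmZmZq7qql0NGiau5mZiZq5eb3dy6mZmZmZmZmqqpdURniaqXd3iJmqq7zMqZmZmZmZmZmYmph1Z5qql3d3iZmau6vLmJmZmZmZmZmImqmGV6qqhw=="/>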